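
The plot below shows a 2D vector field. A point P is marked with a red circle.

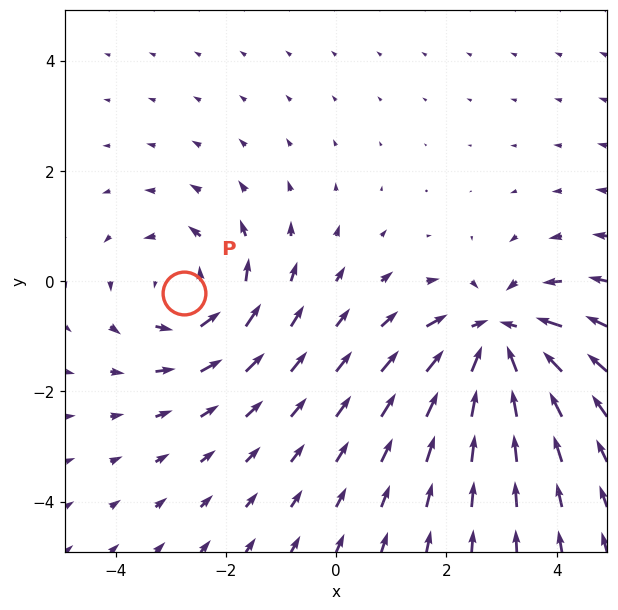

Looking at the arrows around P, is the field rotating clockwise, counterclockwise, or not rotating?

Near P at (-2.8, -0.2) the arrows circulate counterclockwise. The curl (z-component) there is about +3; positive curl means counterclockwise rotation.

counterclockwise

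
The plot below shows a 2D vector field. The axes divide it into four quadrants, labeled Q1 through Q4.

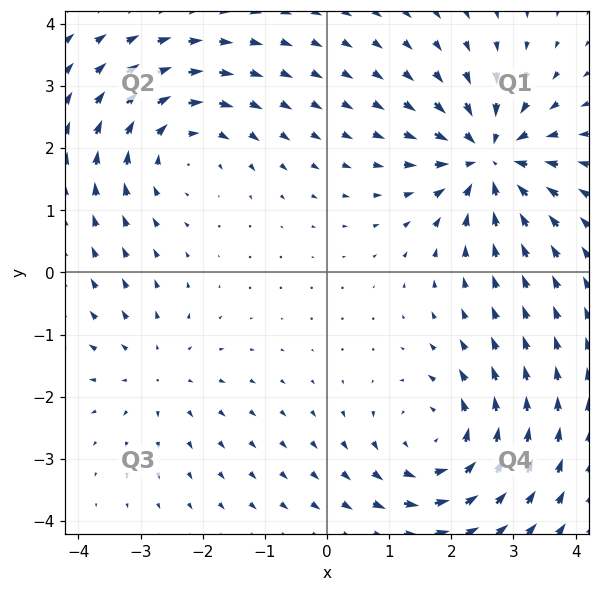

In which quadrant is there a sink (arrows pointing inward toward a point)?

The sink sits at approximately (2.6, 1.8), which lies in quadrant Q1. The divergence there is about -6, negative as expected for a sink.

Q1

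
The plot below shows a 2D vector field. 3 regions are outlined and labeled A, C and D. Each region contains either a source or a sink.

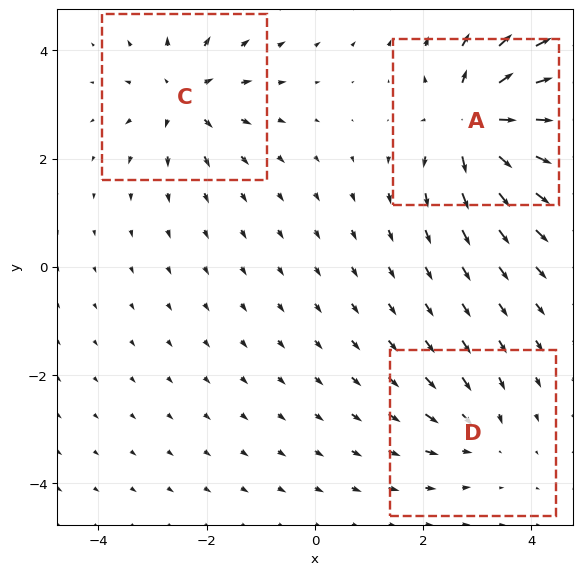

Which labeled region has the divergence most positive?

A

Divergence at each region's feature centre — A: about +6, C: about +4, D: about -3. Region A is most positive.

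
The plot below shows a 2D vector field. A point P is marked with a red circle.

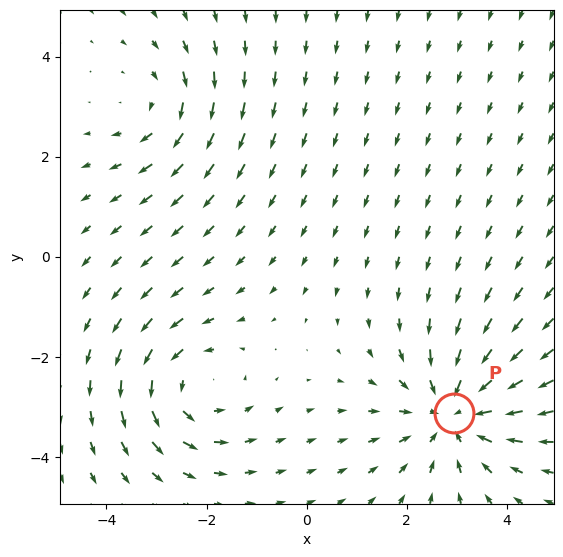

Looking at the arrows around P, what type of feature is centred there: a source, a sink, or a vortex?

At P (2.9, -3.1) the arrows converge inward. Divergence about -4, curl ≈0 — negative divergence with near-zero curl is a sink.

sink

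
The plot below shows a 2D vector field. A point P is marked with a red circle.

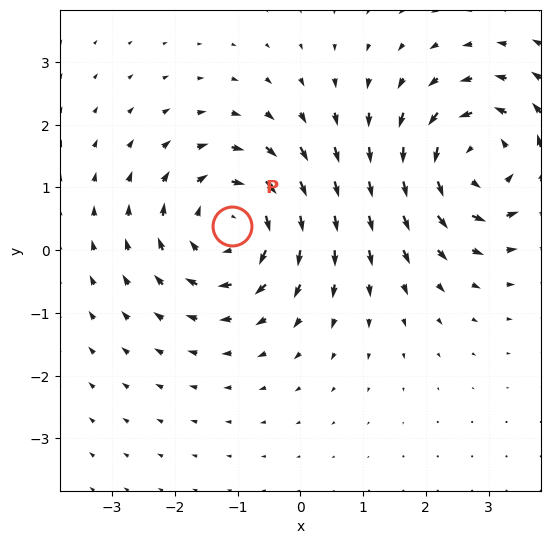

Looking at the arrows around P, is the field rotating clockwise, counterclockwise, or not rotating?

clockwise

Near P at (-1.1, 0.4) the arrows circulate clockwise. The curl (z-component) there is about -4; negative curl means clockwise rotation.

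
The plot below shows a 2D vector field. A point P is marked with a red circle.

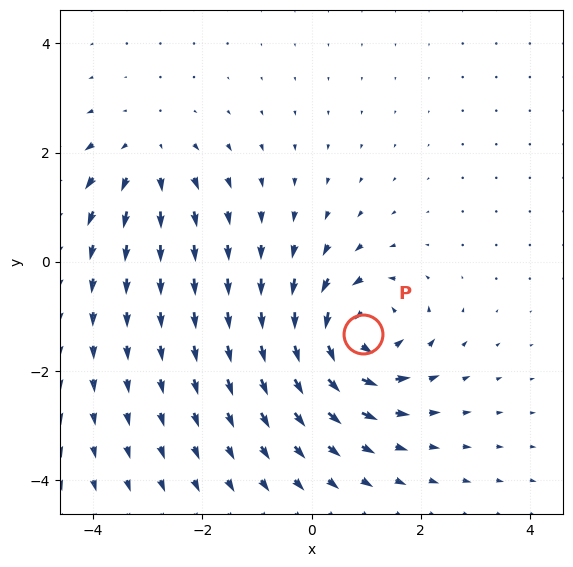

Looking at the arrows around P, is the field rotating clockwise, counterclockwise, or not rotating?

counterclockwise

Near P at (0.9, -1.3) the arrows circulate counterclockwise. The curl (z-component) there is about +6; positive curl means counterclockwise rotation.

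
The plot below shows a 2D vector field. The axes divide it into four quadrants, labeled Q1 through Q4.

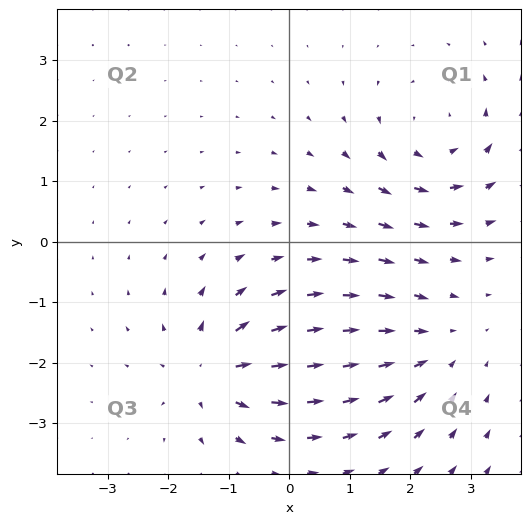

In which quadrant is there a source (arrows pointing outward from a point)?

Q3

The source sits at approximately (-1.2, -2.1), which lies in quadrant Q3. The divergence there is about +5, positive as expected for a source.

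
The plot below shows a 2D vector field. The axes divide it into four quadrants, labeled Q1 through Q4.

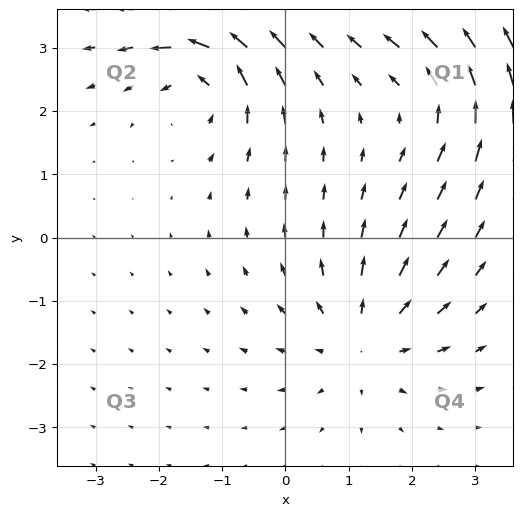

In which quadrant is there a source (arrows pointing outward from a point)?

The source sits at approximately (1.2, -1.6), which lies in quadrant Q4. The divergence there is about +4, positive as expected for a source.

Q4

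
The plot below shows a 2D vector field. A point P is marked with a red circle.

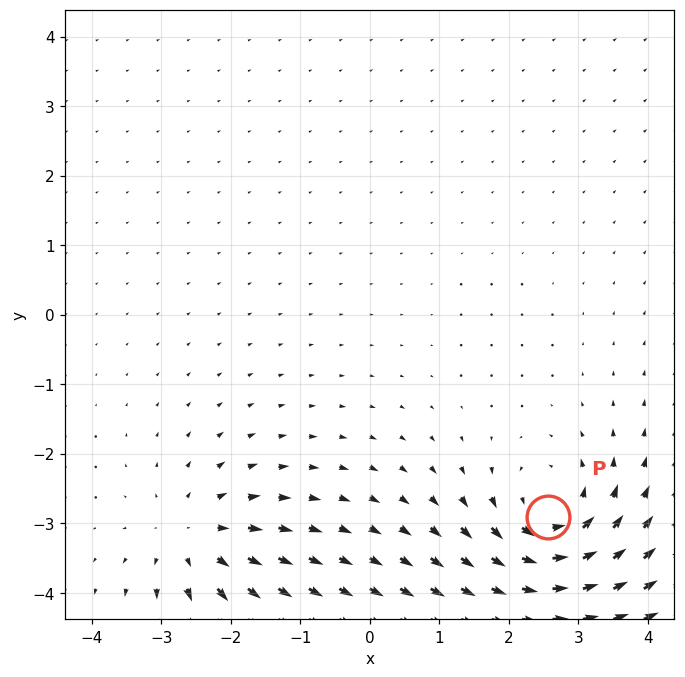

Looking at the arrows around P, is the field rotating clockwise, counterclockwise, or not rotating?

Near P at (2.6, -2.9) the arrows circulate counterclockwise. The curl (z-component) there is about +6; positive curl means counterclockwise rotation.

counterclockwise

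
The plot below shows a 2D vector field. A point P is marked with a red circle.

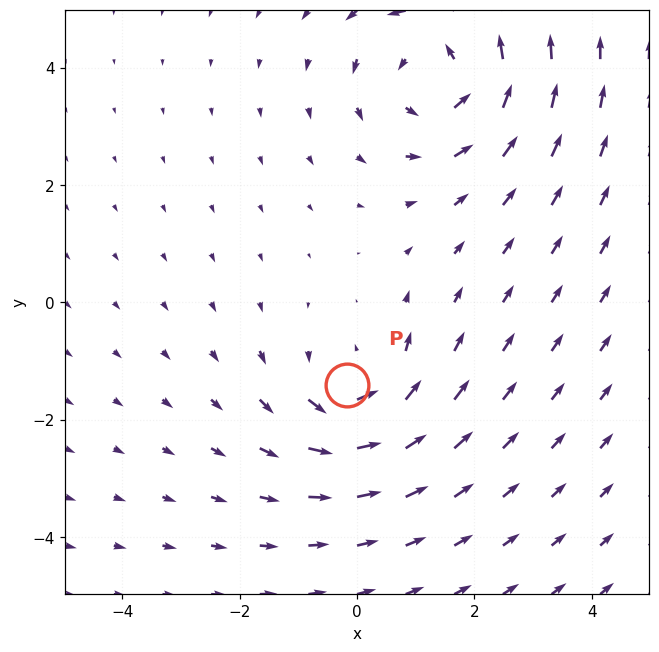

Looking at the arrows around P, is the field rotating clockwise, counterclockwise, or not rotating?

counterclockwise

Near P at (-0.2, -1.4) the arrows circulate counterclockwise. The curl (z-component) there is about +3; positive curl means counterclockwise rotation.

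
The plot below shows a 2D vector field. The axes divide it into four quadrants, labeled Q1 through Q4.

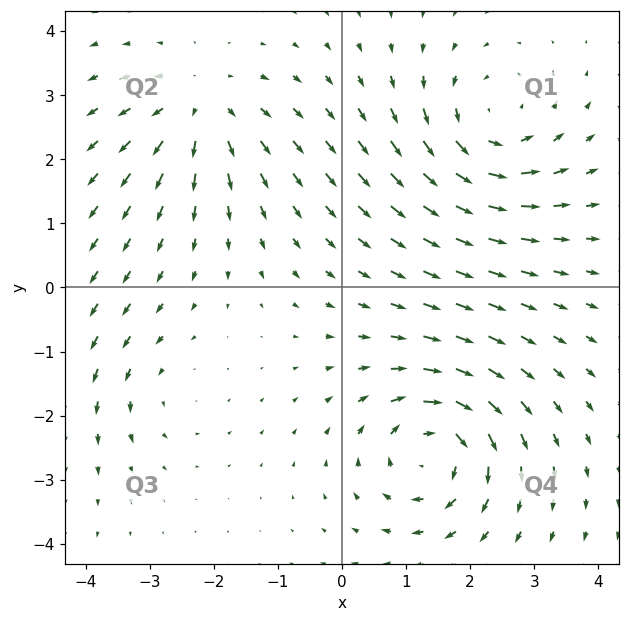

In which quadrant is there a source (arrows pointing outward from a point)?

The source sits at approximately (-2.2, 2.8), which lies in quadrant Q2. The divergence there is about +4, positive as expected for a source.

Q2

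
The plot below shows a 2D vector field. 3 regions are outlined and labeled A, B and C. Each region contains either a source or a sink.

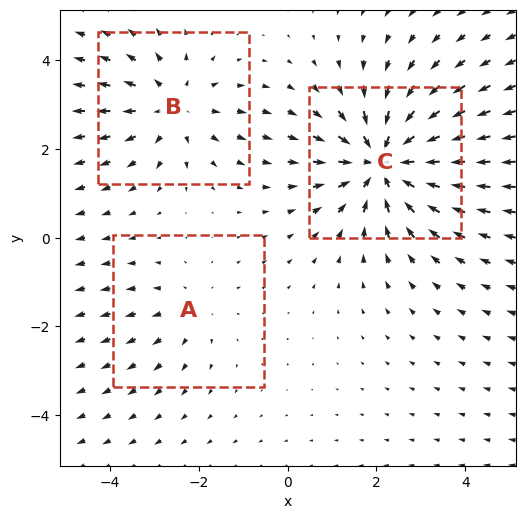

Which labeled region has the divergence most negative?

Divergence at each region's feature centre — A: about +2, B: about +3, C: about -4. Region C is most negative.

C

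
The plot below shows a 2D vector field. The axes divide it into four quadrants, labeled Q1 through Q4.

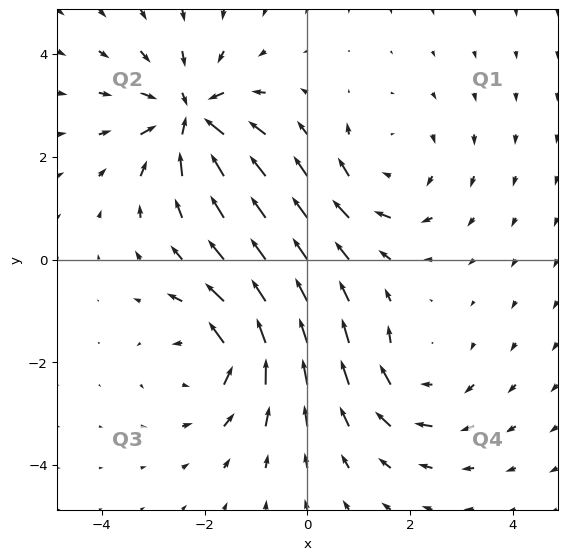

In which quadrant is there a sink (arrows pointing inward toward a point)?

The sink sits at approximately (-2.3, 2.8), which lies in quadrant Q2. The divergence there is about -6, negative as expected for a sink.

Q2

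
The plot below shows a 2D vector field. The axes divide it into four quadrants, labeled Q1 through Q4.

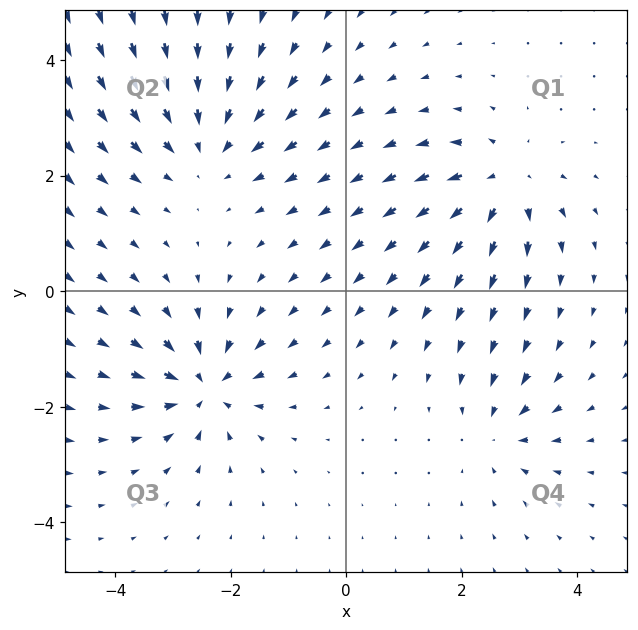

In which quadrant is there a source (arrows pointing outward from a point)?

Q1

The source sits at approximately (2.7, 1.9), which lies in quadrant Q1. The divergence there is about +5, positive as expected for a source.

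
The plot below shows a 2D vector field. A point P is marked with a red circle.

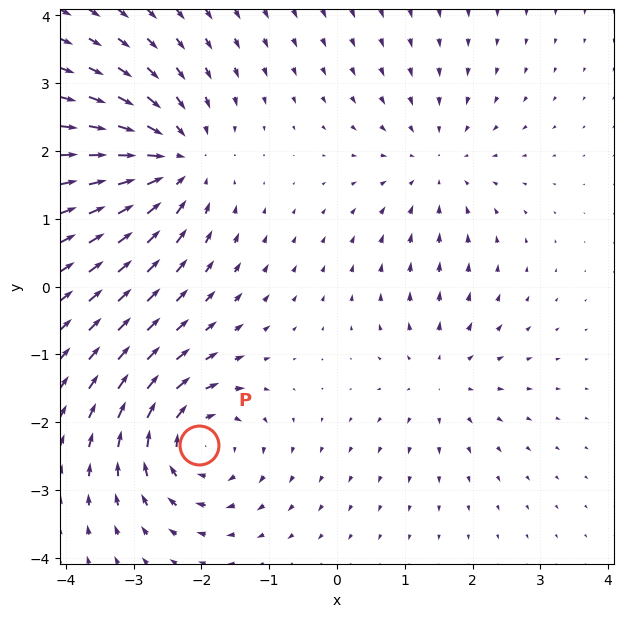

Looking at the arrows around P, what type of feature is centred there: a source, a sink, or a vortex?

At P (-2.0, -2.3) the arrows circulate clockwise. Divergence ≈0, curl about -6 — near-zero divergence with nonzero curl is a vortex.

vortex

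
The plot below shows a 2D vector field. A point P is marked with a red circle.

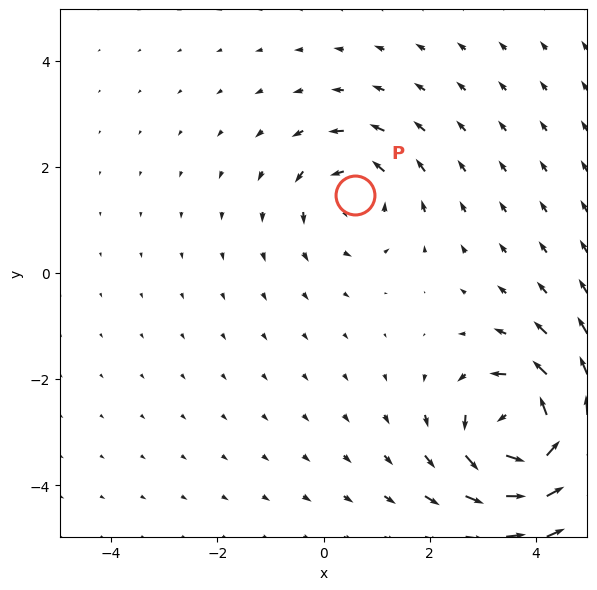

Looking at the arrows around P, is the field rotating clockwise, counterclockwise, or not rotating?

counterclockwise

Near P at (0.6, 1.5) the arrows circulate counterclockwise. The curl (z-component) there is about +3; positive curl means counterclockwise rotation.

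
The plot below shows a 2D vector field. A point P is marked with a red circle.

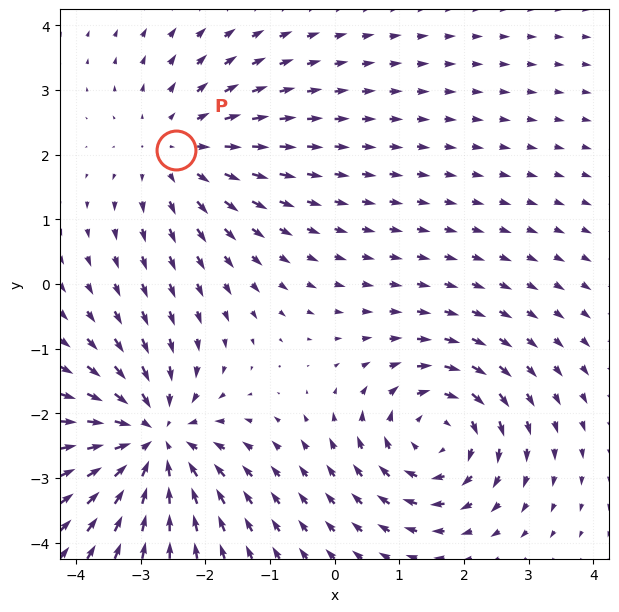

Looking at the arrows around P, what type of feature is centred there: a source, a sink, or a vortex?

At P (-2.4, 2.1) the arrows spread outward. Divergence about +3, curl ≈0 — positive divergence with near-zero curl is a source.

source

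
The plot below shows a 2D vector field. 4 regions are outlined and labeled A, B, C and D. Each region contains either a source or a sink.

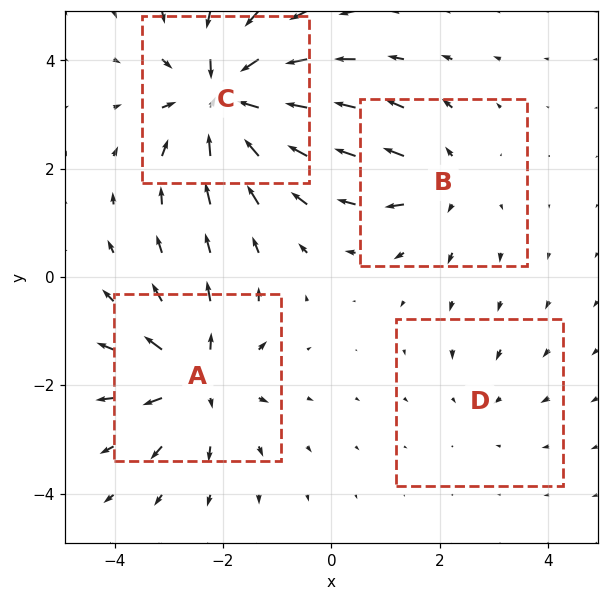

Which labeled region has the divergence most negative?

C

Divergence at each region's feature centre — A: about +6, B: about +4, C: about -8, D: about -2. Region C is most negative.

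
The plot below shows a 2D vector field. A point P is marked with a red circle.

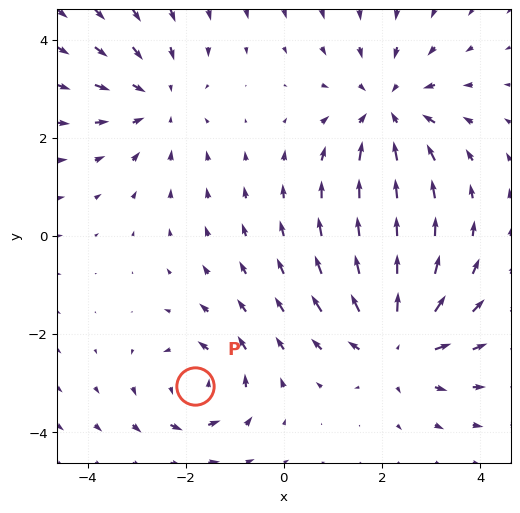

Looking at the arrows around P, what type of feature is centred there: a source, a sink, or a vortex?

At P (-1.8, -3.1) the arrows circulate counterclockwise. Divergence ≈0, curl about +4 — near-zero divergence with nonzero curl is a vortex.

vortex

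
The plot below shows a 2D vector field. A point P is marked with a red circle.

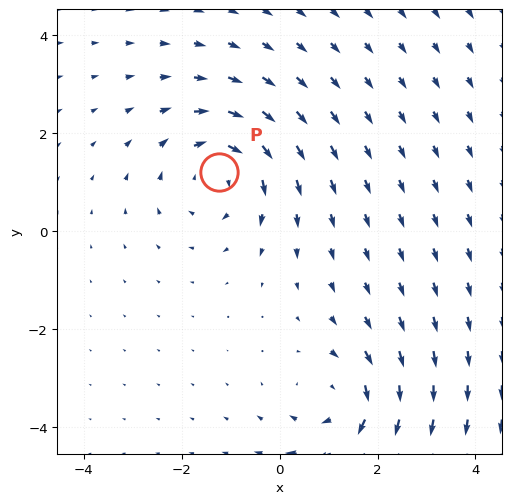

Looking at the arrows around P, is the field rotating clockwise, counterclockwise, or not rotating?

Near P at (-1.2, 1.2) the arrows circulate clockwise. The curl (z-component) there is about -4; negative curl means clockwise rotation.

clockwise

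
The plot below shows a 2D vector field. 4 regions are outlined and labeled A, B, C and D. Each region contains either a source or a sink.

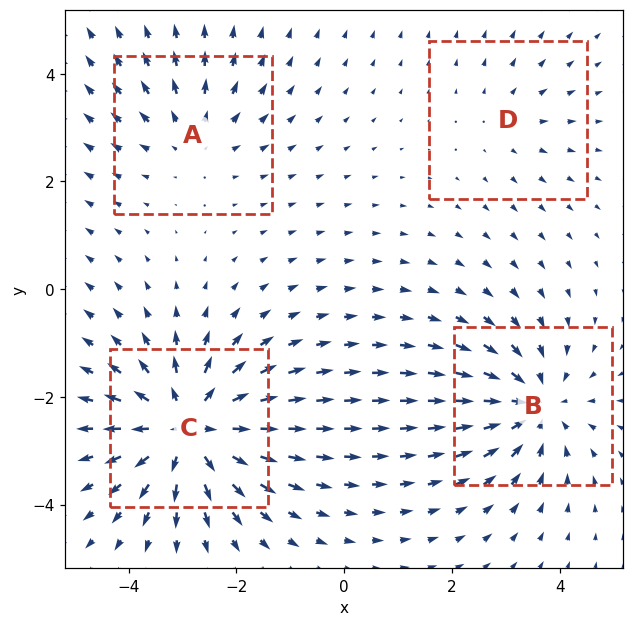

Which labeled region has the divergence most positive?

C

Divergence at each region's feature centre — A: about +3, B: about -5, C: about +7, D: about +2. Region C is most positive.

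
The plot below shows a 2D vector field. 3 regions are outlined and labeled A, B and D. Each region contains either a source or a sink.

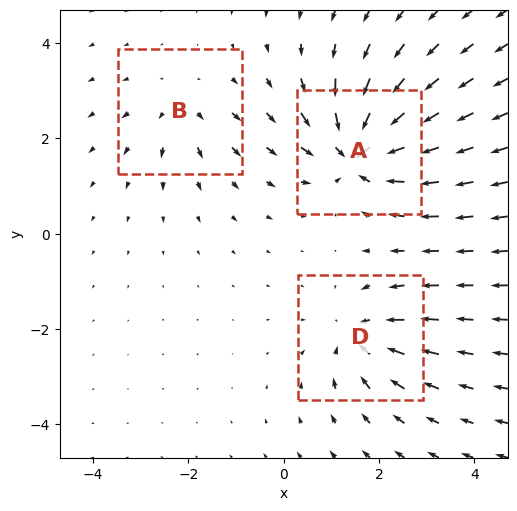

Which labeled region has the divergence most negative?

A

Divergence at each region's feature centre — A: about -6, B: about +2, D: about -4. Region A is most negative.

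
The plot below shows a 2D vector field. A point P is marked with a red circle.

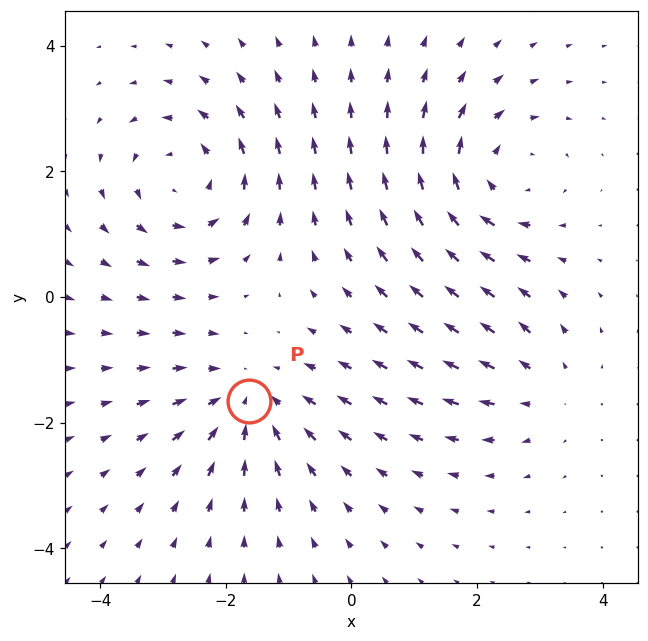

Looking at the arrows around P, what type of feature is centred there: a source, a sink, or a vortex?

At P (-1.6, -1.7) the arrows converge inward. Divergence about -4, curl ≈0 — negative divergence with near-zero curl is a sink.

sink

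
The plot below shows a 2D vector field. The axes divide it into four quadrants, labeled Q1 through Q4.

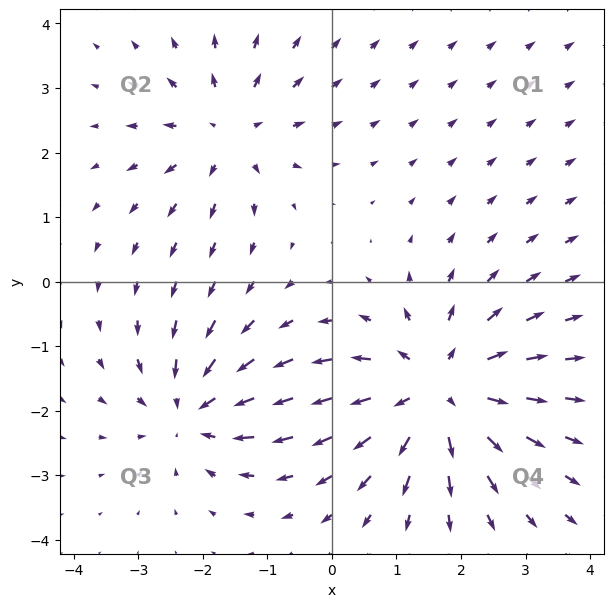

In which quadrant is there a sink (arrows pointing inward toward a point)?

The sink sits at approximately (-2.2, -2.0), which lies in quadrant Q3. The divergence there is about -3, negative as expected for a sink.

Q3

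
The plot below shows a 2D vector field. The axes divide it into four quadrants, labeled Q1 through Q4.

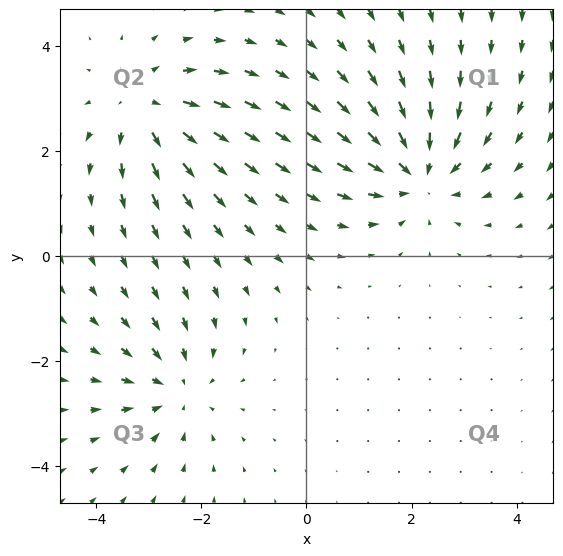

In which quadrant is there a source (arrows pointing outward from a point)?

Q2

The source sits at approximately (-3.1, 2.8), which lies in quadrant Q2. The divergence there is about +4, positive as expected for a source.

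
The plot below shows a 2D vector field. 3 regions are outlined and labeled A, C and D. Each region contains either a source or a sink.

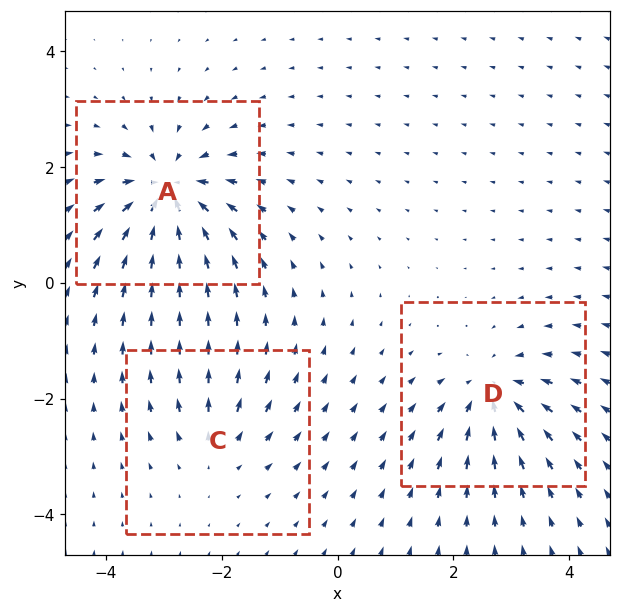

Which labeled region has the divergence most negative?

Divergence at each region's feature centre — A: about -6, C: about +3, D: about -4. Region A is most negative.

A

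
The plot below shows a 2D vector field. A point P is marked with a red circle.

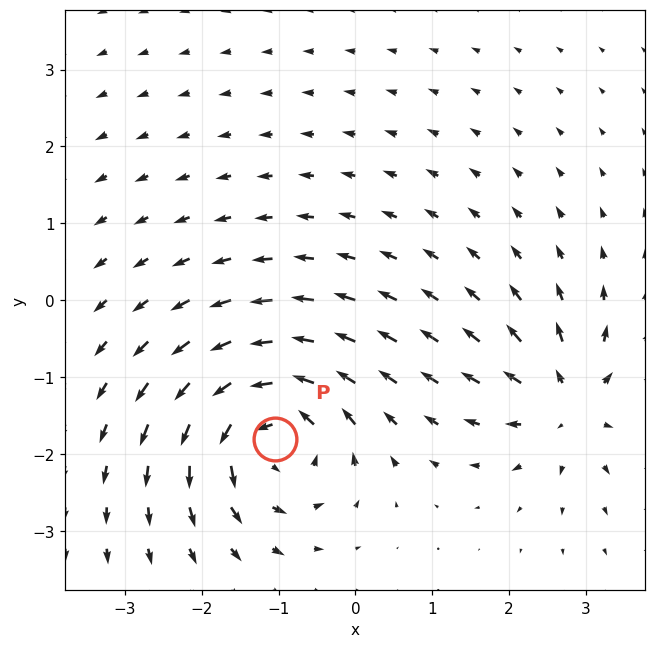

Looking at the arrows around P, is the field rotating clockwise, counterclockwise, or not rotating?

Near P at (-1.0, -1.8) the arrows circulate counterclockwise. The curl (z-component) there is about +6; positive curl means counterclockwise rotation.

counterclockwise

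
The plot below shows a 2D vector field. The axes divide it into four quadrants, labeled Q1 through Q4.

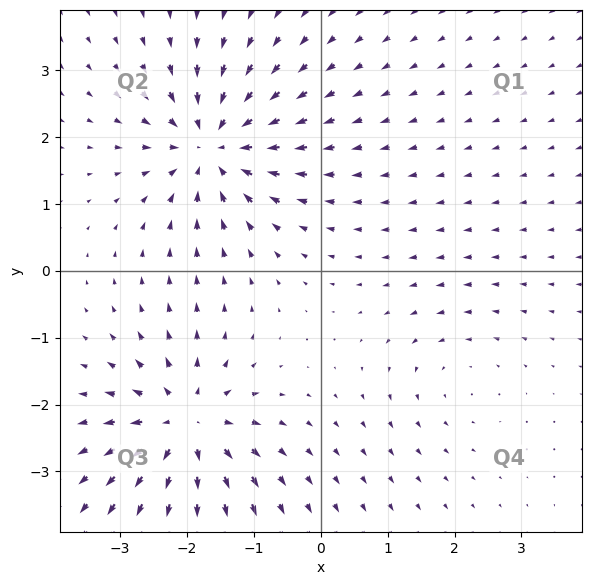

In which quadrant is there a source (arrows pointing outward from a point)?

Q3

The source sits at approximately (-2.0, -2.3), which lies in quadrant Q3. The divergence there is about +6, positive as expected for a source.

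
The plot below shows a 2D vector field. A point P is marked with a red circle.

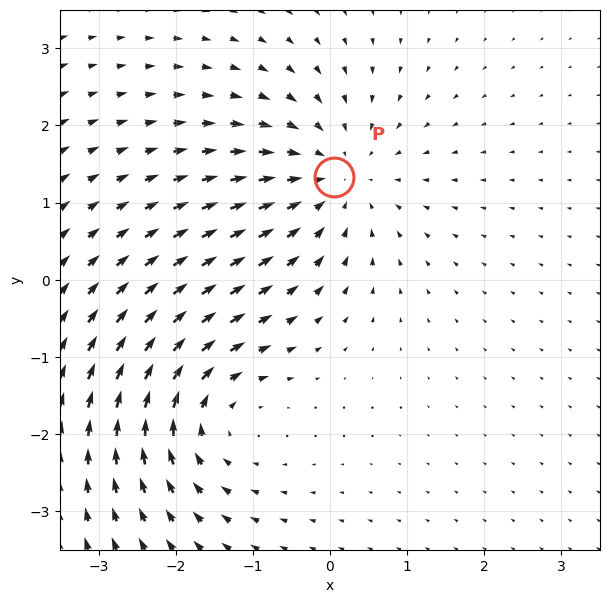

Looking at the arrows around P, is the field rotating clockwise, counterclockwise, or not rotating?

not rotating

Near P at (0.1, 1.3) the arrows show no circulation. The curl there is ≈0.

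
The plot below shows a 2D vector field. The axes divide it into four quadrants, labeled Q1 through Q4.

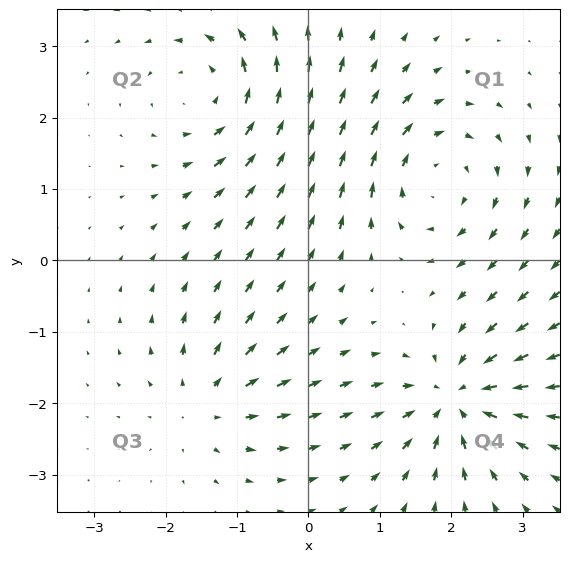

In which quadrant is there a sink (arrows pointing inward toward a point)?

The sink sits at approximately (2.1, -2.0), which lies in quadrant Q4. The divergence there is about -6, negative as expected for a sink.

Q4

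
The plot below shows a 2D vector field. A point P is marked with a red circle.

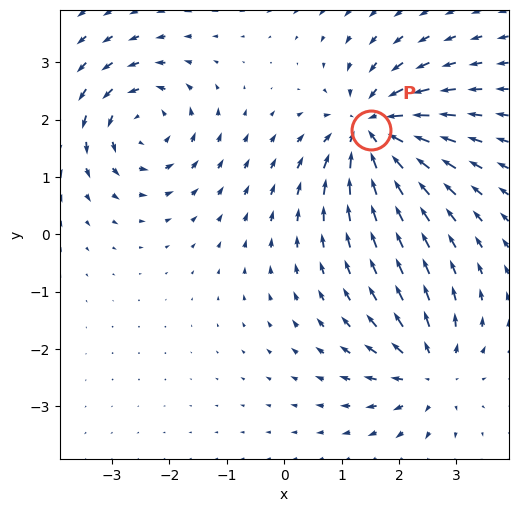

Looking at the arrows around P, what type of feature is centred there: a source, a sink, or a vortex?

At P (1.5, 1.8) the arrows converge inward. Divergence about -6, curl ≈0 — negative divergence with near-zero curl is a sink.

sink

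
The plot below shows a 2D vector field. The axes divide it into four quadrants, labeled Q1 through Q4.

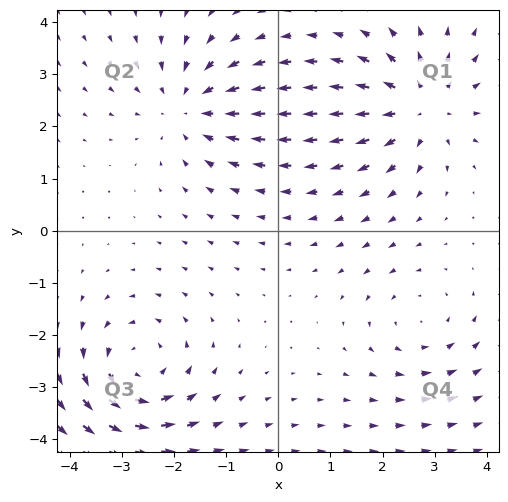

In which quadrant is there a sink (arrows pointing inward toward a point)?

The sink sits at approximately (-1.7, 2.4), which lies in quadrant Q2. The divergence there is about -4, negative as expected for a sink.

Q2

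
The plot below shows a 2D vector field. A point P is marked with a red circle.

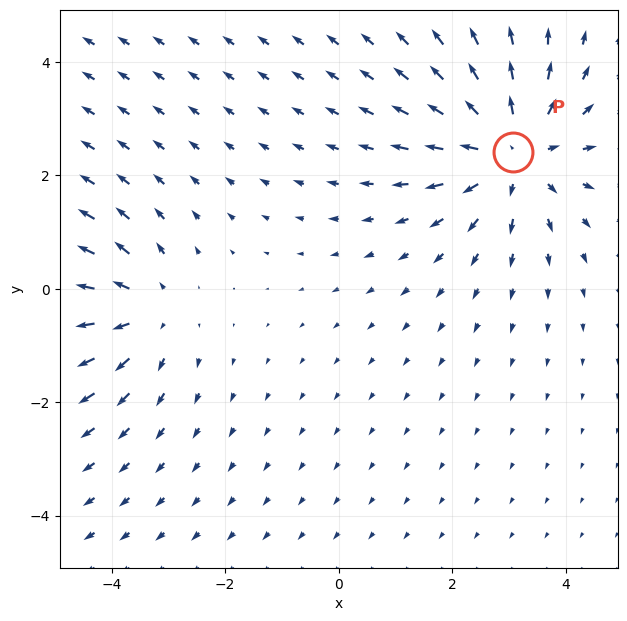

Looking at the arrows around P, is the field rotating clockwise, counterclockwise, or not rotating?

not rotating

Near P at (3.1, 2.4) the arrows show no circulation. The curl there is ≈0.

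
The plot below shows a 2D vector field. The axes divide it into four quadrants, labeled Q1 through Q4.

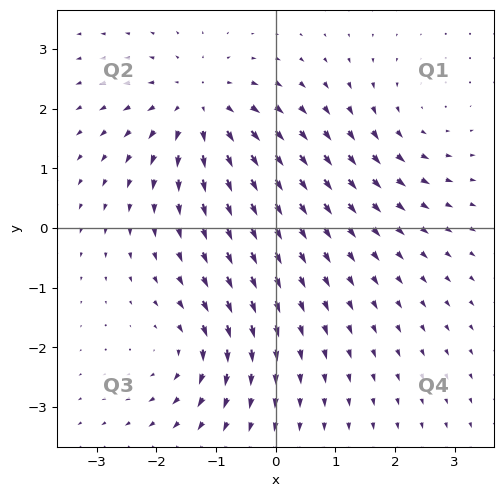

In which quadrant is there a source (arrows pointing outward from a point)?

The source sits at approximately (-1.3, 2.0), which lies in quadrant Q2. The divergence there is about +5, positive as expected for a source.

Q2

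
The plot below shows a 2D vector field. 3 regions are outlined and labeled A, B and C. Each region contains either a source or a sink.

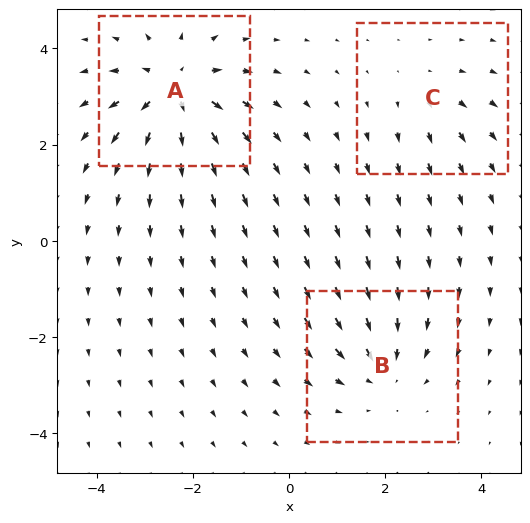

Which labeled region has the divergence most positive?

A

Divergence at each region's feature centre — A: about +5, B: about -3, C: about +2. Region A is most positive.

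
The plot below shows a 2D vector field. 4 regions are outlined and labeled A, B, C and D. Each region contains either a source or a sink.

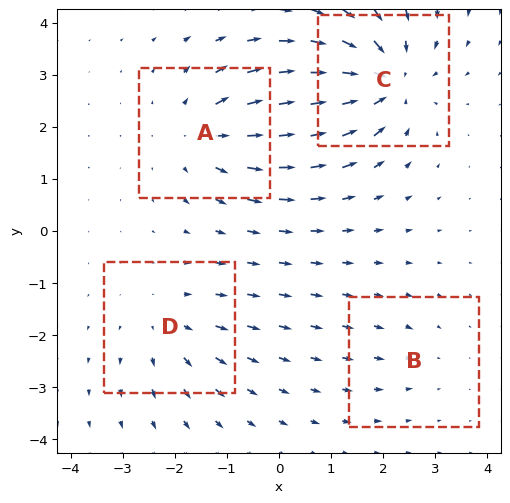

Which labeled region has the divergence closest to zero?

B

Divergence at each region's feature centre — A: about +5, B: about -2, C: about -7, D: about +3. Region B is closest to zero.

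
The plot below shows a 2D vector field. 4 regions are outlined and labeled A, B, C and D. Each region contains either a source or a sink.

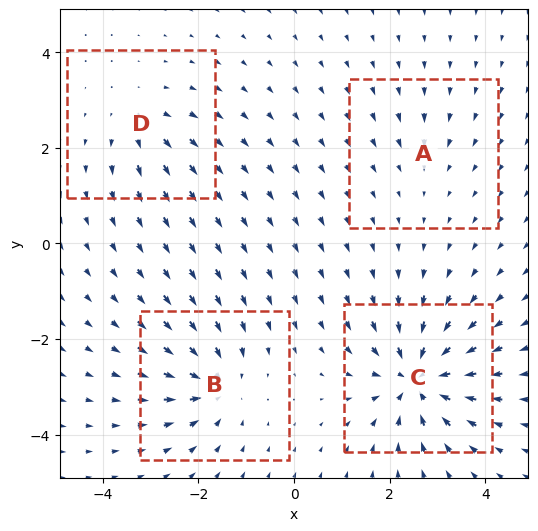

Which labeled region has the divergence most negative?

C

Divergence at each region's feature centre — A: about -2, B: about -6, C: about -9, D: about +4. Region C is most negative.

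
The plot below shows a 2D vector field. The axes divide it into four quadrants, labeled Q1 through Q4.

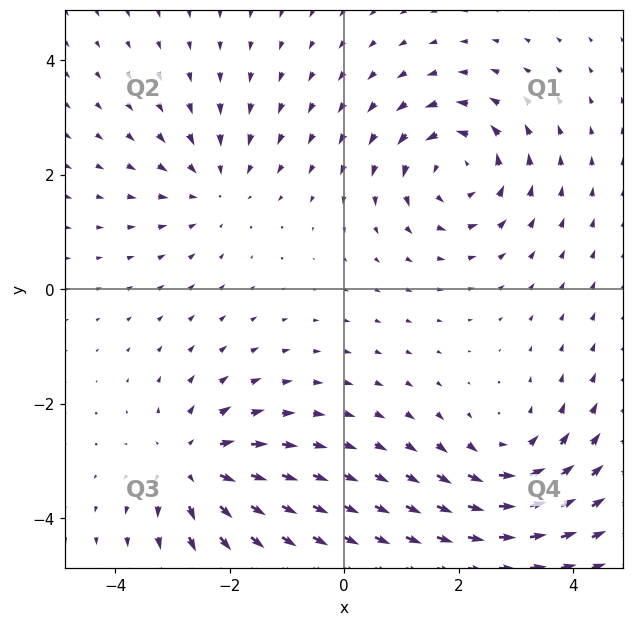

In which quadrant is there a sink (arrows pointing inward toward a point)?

Q2

The sink sits at approximately (-2.3, 1.8), which lies in quadrant Q2. The divergence there is about -3, negative as expected for a sink.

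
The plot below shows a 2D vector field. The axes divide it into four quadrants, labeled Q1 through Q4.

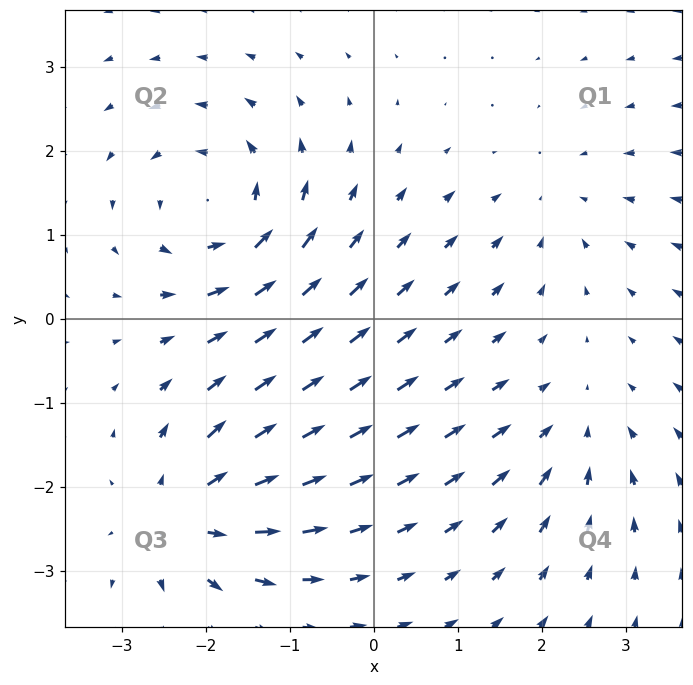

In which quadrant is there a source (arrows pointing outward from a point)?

The source sits at approximately (-2.2, -2.3), which lies in quadrant Q3. The divergence there is about +6, positive as expected for a source.

Q3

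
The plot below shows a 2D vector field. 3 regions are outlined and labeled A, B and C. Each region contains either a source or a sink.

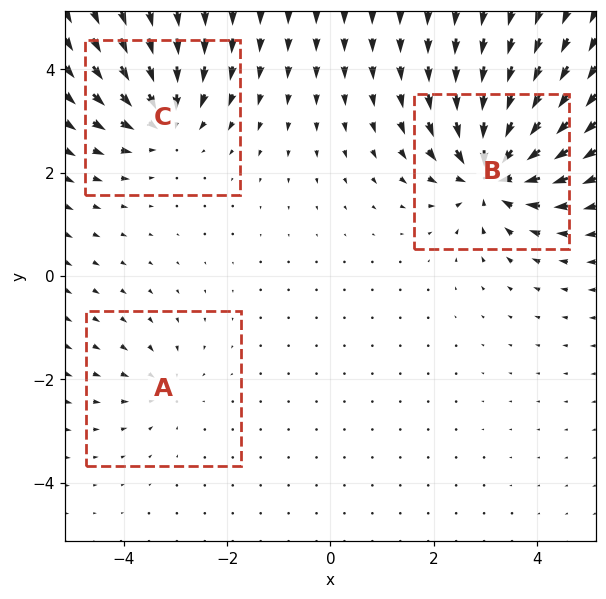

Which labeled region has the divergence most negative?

B

Divergence at each region's feature centre — A: about -2, B: about -6, C: about -4. Region B is most negative.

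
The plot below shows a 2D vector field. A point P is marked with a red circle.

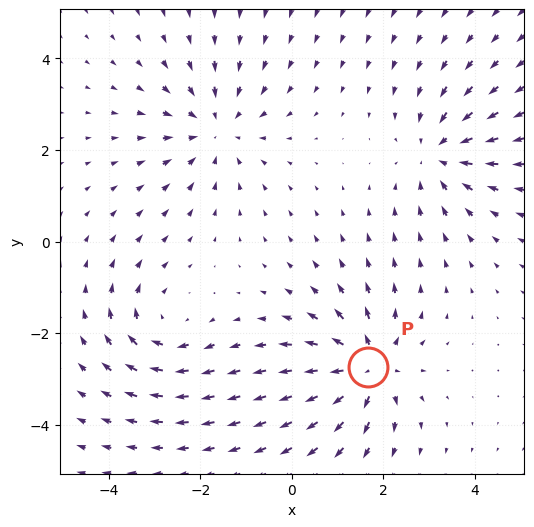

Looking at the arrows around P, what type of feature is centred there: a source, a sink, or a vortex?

source

At P (1.7, -2.7) the arrows spread outward. Divergence about +6, curl ≈0 — positive divergence with near-zero curl is a source.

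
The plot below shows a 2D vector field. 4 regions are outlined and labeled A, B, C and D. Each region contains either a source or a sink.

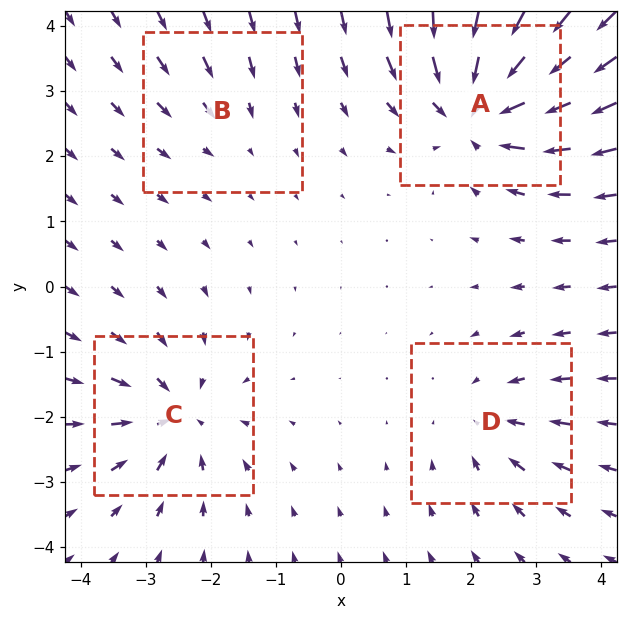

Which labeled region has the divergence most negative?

A

Divergence at each region's feature centre — A: about -8, B: about -2, C: about -5, D: about -4. Region A is most negative.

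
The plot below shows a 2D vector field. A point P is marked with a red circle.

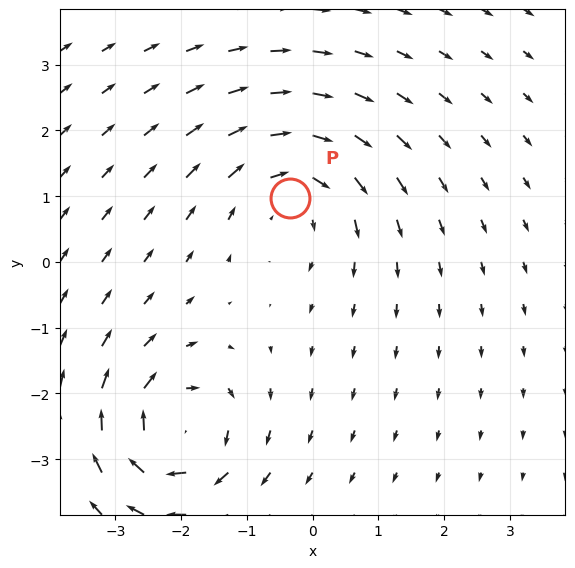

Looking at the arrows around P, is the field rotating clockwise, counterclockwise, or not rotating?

Near P at (-0.3, 1.0) the arrows circulate clockwise. The curl (z-component) there is about -4; negative curl means clockwise rotation.

clockwise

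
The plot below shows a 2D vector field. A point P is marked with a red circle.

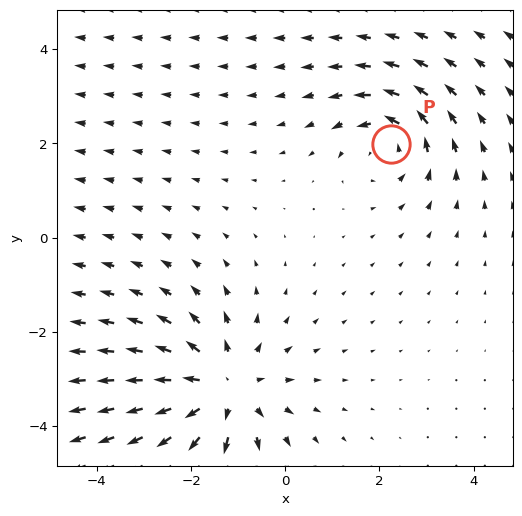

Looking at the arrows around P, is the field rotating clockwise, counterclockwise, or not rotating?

Near P at (2.2, 2.0) the arrows circulate counterclockwise. The curl (z-component) there is about +3; positive curl means counterclockwise rotation.

counterclockwise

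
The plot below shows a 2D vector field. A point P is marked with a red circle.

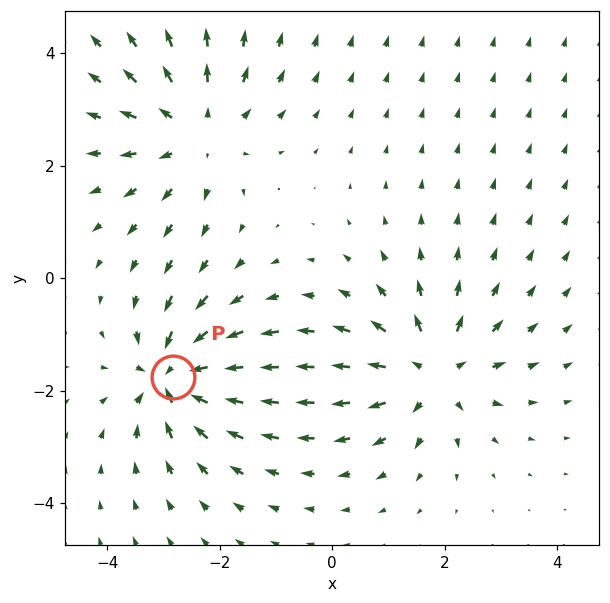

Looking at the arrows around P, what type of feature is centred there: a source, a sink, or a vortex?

sink

At P (-2.8, -1.8) the arrows converge inward. Divergence about -5, curl ≈0 — negative divergence with near-zero curl is a sink.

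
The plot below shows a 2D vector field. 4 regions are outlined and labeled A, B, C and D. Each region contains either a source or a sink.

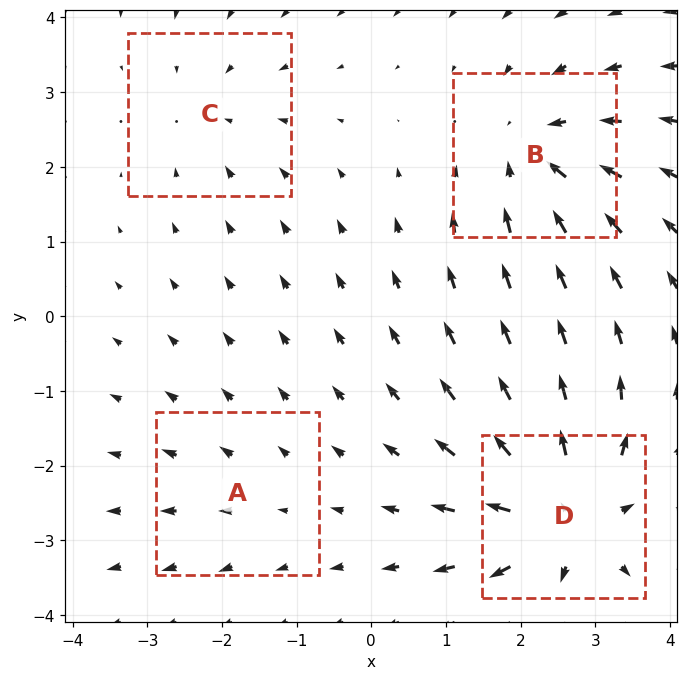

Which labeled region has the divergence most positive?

D

Divergence at each region's feature centre — A: about +2, B: about -5, C: about -3, D: about +7. Region D is most positive.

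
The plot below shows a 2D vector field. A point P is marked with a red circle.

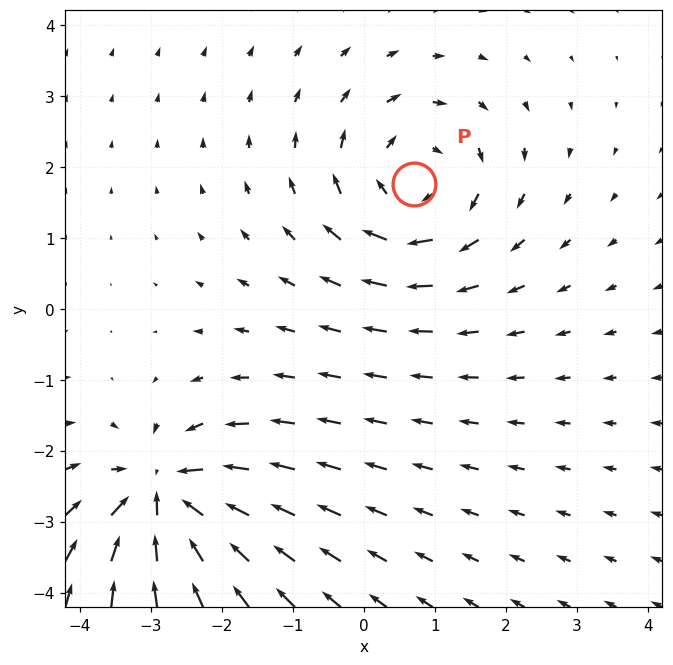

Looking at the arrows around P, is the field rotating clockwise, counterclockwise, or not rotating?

clockwise

Near P at (0.7, 1.8) the arrows circulate clockwise. The curl (z-component) there is about -4; negative curl means clockwise rotation.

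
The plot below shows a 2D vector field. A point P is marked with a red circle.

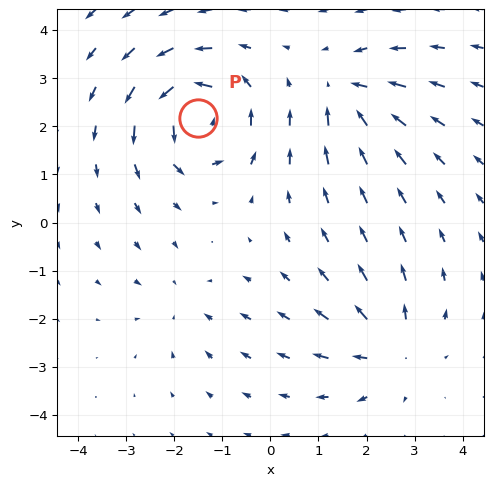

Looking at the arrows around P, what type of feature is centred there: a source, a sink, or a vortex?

vortex

At P (-1.5, 2.2) the arrows circulate counterclockwise. Divergence ≈0, curl about +6 — near-zero divergence with nonzero curl is a vortex.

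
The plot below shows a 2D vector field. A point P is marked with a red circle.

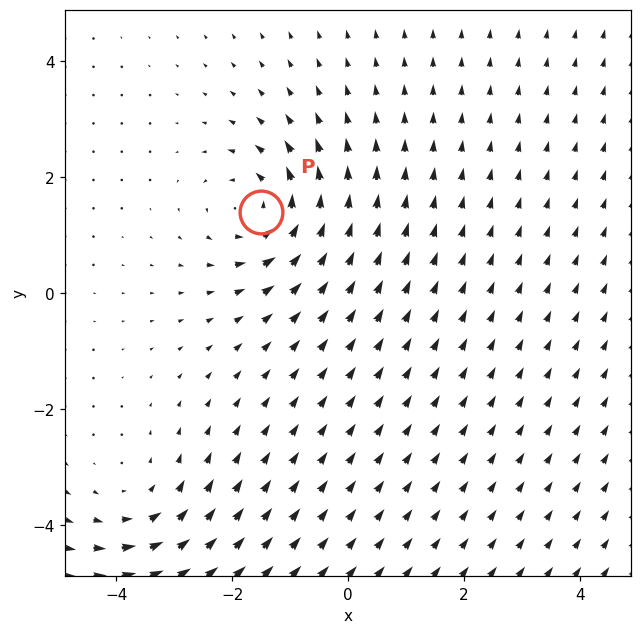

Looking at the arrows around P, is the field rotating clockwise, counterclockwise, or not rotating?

Near P at (-1.5, 1.4) the arrows circulate counterclockwise. The curl (z-component) there is about +4; positive curl means counterclockwise rotation.

counterclockwise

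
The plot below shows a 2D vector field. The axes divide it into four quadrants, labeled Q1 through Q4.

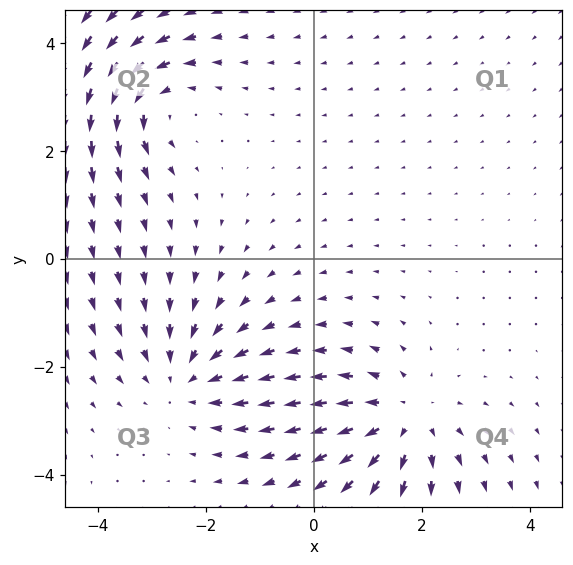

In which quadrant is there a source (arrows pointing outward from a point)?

Q4

The source sits at approximately (1.7, -3.0), which lies in quadrant Q4. The divergence there is about +3, positive as expected for a source.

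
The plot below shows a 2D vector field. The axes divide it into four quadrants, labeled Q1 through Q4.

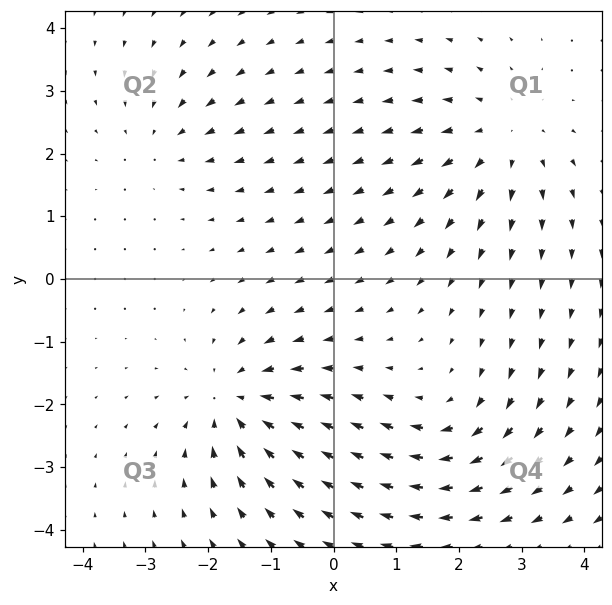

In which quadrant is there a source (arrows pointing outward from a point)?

The source sits at approximately (2.7, 2.3), which lies in quadrant Q1. The divergence there is about +4, positive as expected for a source.

Q1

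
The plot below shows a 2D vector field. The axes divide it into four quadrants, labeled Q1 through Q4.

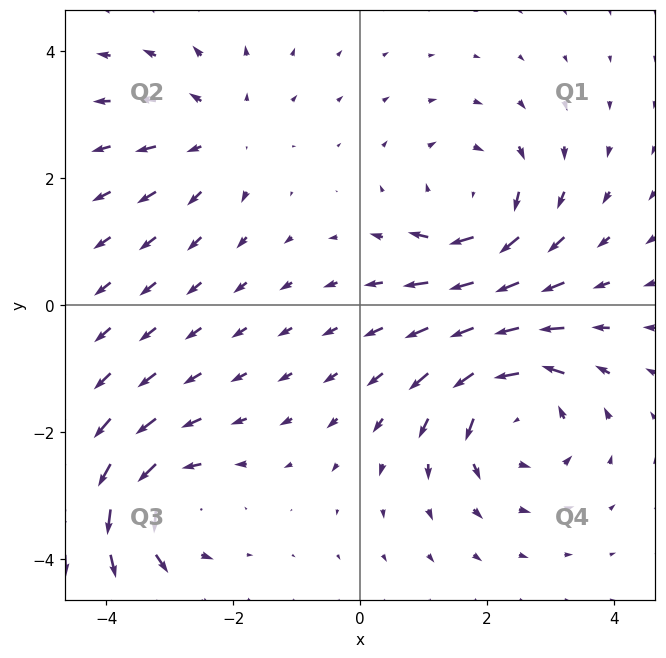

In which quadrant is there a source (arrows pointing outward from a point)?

Q2

The source sits at approximately (-2.2, 2.7), which lies in quadrant Q2. The divergence there is about +2, positive as expected for a source.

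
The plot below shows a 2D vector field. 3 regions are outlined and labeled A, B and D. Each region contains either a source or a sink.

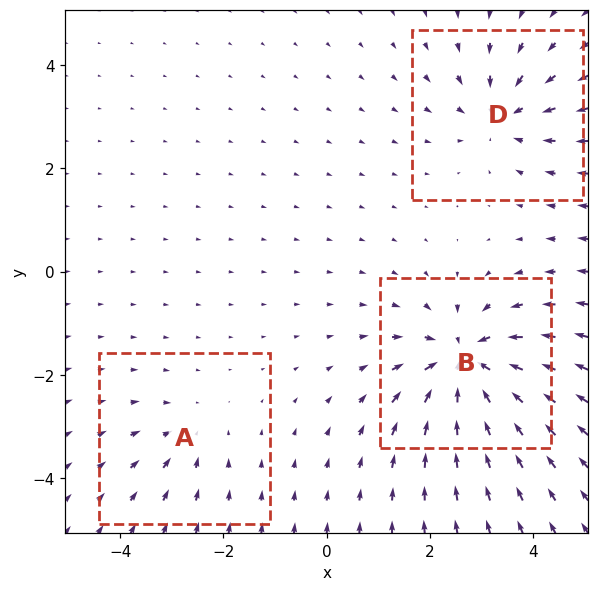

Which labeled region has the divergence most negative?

B

Divergence at each region's feature centre — A: about -2, B: about -5, D: about -3. Region B is most negative.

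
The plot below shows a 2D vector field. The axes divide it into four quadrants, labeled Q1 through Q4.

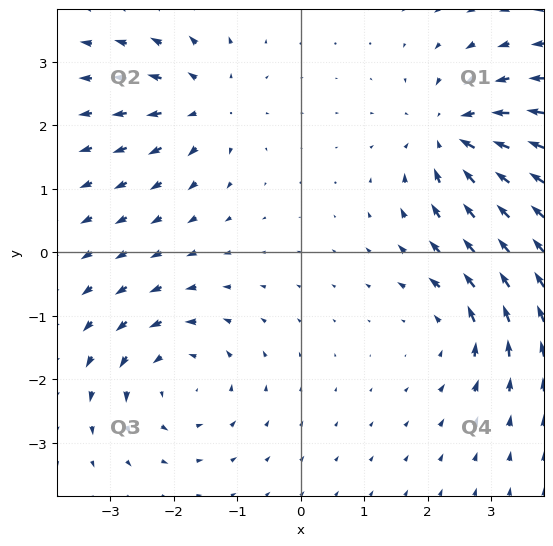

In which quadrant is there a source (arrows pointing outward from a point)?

The source sits at approximately (-1.5, 2.3), which lies in quadrant Q2. The divergence there is about +3, positive as expected for a source.

Q2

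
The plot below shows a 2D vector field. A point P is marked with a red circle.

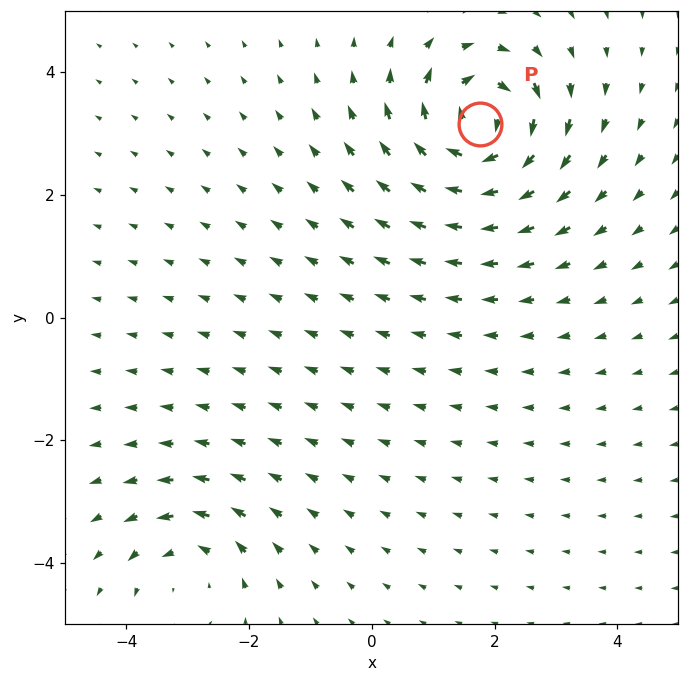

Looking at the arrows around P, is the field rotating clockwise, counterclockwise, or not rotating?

clockwise

Near P at (1.8, 3.2) the arrows circulate clockwise. The curl (z-component) there is about -7; negative curl means clockwise rotation.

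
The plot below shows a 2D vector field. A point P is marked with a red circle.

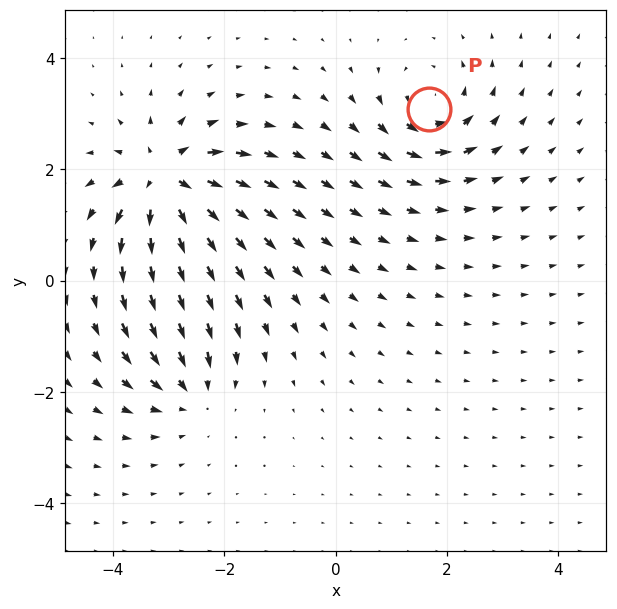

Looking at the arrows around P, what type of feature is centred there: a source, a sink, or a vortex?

vortex

At P (1.7, 3.1) the arrows circulate counterclockwise. Divergence ≈0, curl about +5 — near-zero divergence with nonzero curl is a vortex.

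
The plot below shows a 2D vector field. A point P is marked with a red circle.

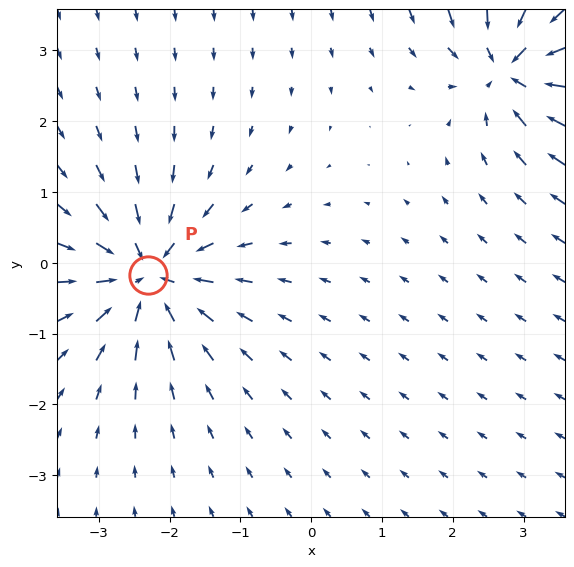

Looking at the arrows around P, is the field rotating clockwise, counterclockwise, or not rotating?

not rotating

Near P at (-2.3, -0.2) the arrows show no circulation. The curl there is ≈0.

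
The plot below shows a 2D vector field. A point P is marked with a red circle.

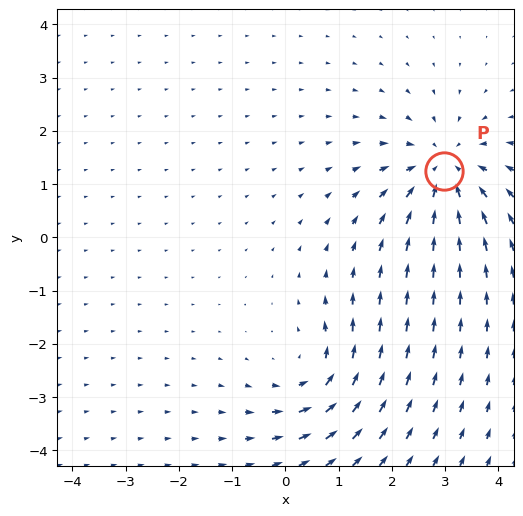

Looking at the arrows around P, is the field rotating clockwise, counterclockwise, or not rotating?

not rotating

Near P at (3.0, 1.3) the arrows show no circulation. The curl there is ≈0.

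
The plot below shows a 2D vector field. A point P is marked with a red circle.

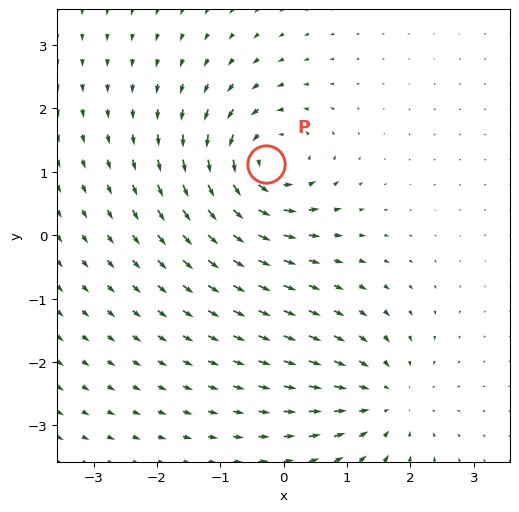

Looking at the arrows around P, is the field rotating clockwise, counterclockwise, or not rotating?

counterclockwise

Near P at (-0.3, 1.1) the arrows circulate counterclockwise. The curl (z-component) there is about +6; positive curl means counterclockwise rotation.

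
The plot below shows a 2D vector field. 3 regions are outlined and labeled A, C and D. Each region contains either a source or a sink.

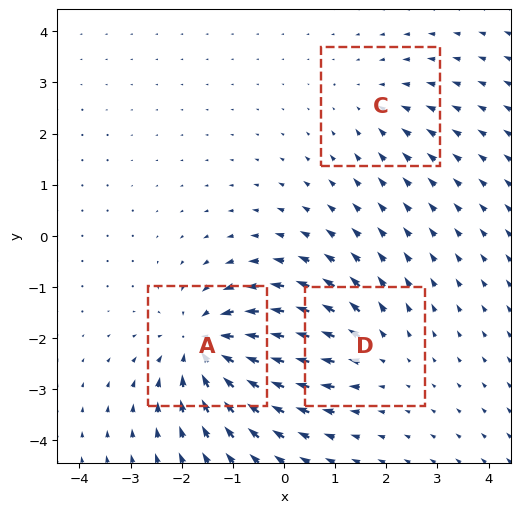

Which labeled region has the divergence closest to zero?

Divergence at each region's feature centre — A: about -5, C: about -2, D: about +3. Region C is closest to zero.

C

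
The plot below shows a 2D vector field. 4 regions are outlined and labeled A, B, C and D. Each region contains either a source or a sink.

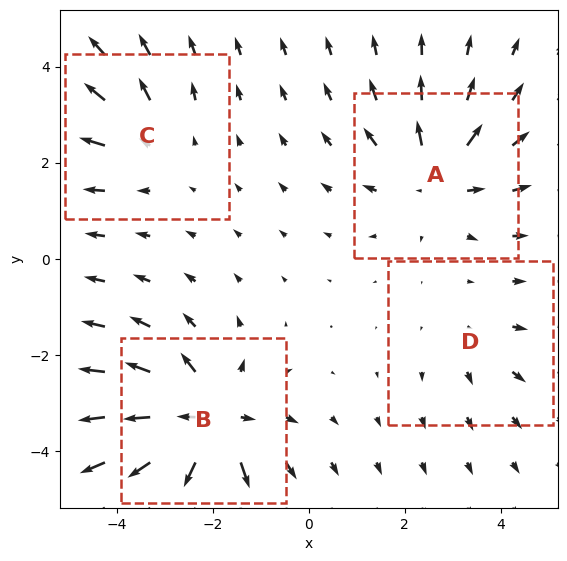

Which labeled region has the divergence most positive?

Divergence at each region's feature centre — A: about +5, B: about +7, C: about +3, D: about +2. Region B is most positive.

B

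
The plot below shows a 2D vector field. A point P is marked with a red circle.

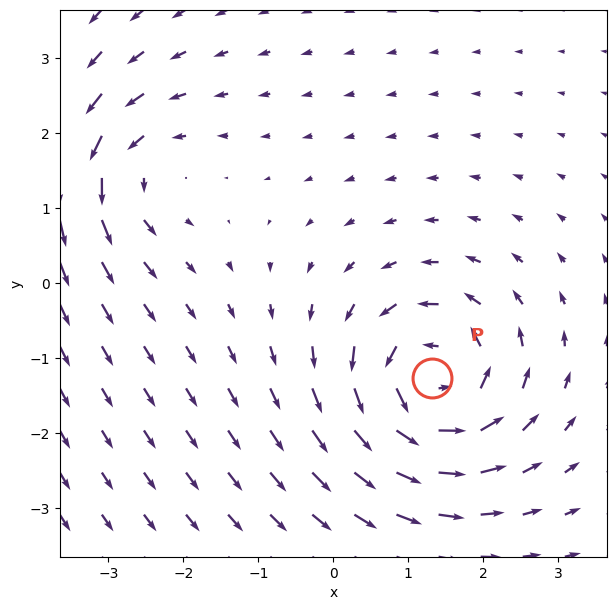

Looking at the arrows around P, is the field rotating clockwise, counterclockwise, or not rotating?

Near P at (1.3, -1.3) the arrows circulate counterclockwise. The curl (z-component) there is about +7; positive curl means counterclockwise rotation.

counterclockwise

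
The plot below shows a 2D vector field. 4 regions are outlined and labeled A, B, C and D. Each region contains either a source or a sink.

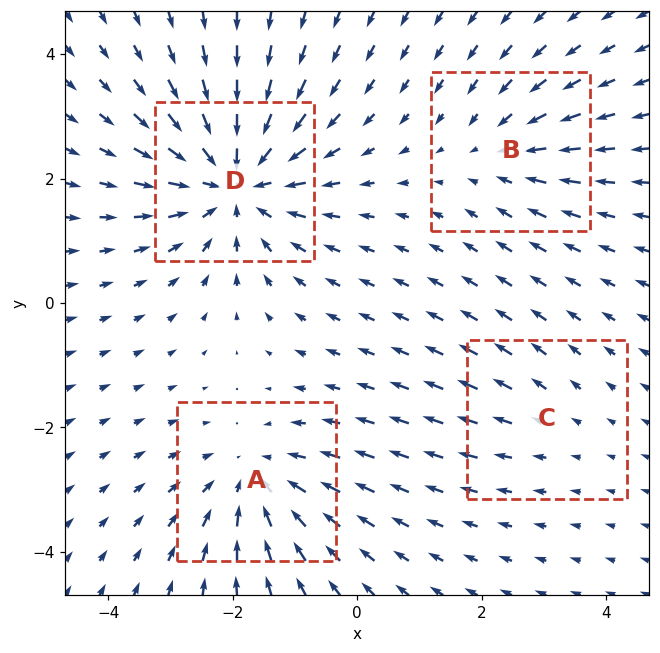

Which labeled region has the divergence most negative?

D

Divergence at each region's feature centre — A: about -4, B: about -3, C: about +2, D: about -7. Region D is most negative.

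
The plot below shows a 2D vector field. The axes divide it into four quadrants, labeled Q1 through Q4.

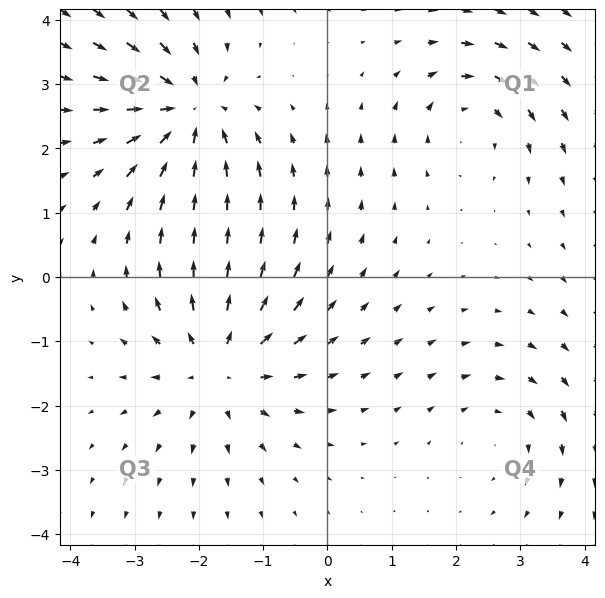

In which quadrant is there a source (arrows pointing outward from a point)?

Q3

The source sits at approximately (-1.7, -1.4), which lies in quadrant Q3. The divergence there is about +4, positive as expected for a source.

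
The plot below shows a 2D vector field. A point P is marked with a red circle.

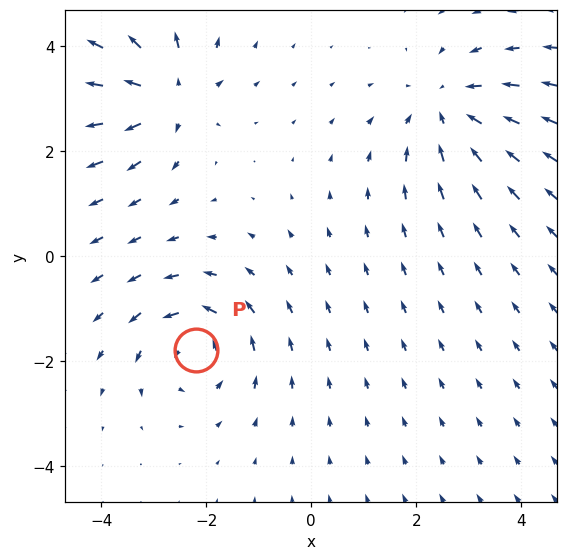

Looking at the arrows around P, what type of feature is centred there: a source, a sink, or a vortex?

At P (-2.2, -1.8) the arrows circulate counterclockwise. Divergence ≈0, curl about +4 — near-zero divergence with nonzero curl is a vortex.

vortex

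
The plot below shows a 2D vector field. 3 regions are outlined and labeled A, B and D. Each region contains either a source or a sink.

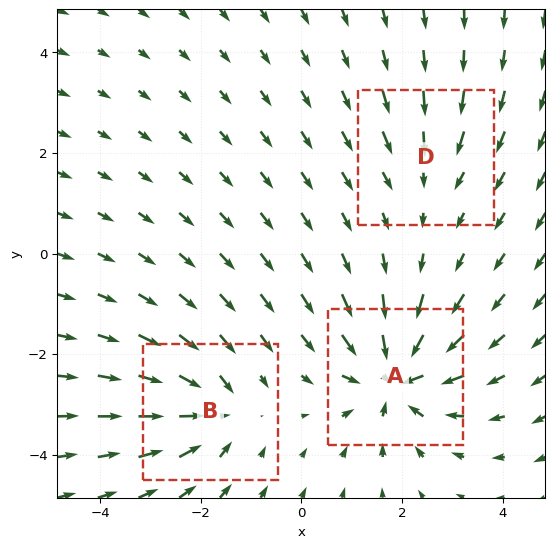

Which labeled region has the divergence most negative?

A

Divergence at each region's feature centre — A: about -6, B: about -4, D: about -2. Region A is most negative.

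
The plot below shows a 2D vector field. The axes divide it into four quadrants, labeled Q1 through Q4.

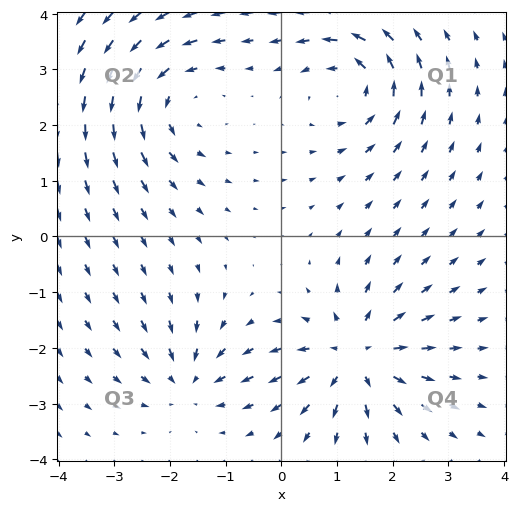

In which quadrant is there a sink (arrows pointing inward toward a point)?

The sink sits at approximately (-1.7, -2.6), which lies in quadrant Q3. The divergence there is about -3, negative as expected for a sink.

Q3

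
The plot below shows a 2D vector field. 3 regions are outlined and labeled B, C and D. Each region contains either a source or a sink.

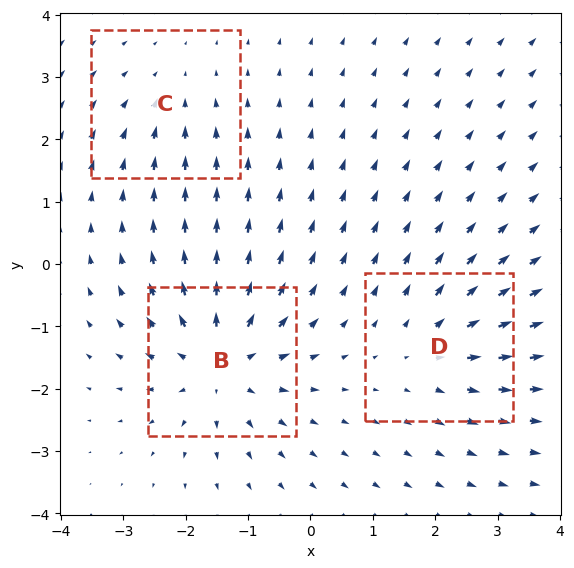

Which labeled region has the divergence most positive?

Divergence at each region's feature centre — B: about +5, C: about -2, D: about +3. Region B is most positive.

B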